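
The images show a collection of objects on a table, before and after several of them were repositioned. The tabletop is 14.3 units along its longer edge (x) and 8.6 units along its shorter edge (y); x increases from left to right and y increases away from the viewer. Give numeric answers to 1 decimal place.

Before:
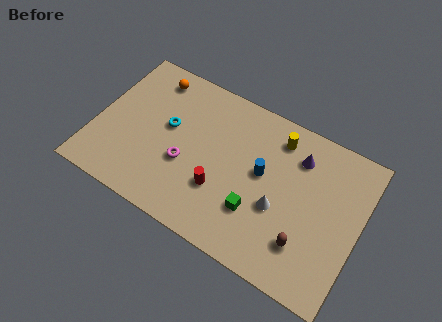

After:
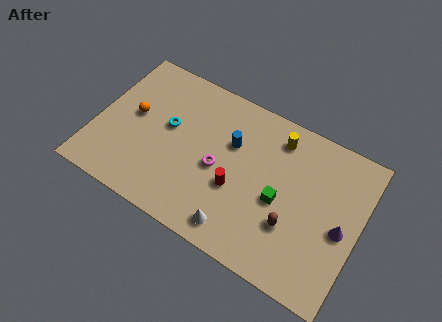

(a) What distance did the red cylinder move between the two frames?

0.9

The red cylinder was near (7.0, 2.8) before and (7.8, 3.3) after, so it travelled √(0.8² + 0.5²) ≈ 0.9 units.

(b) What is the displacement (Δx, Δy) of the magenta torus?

(1.7, 0.6)

The magenta torus started near (5.0, 3.3) and ended near (6.7, 3.9).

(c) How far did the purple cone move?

3.8

From (10.7, 6.6) to (13.4, 3.9), the purple cone covered √(2.7² + 2.7²) ≈ 3.8 units.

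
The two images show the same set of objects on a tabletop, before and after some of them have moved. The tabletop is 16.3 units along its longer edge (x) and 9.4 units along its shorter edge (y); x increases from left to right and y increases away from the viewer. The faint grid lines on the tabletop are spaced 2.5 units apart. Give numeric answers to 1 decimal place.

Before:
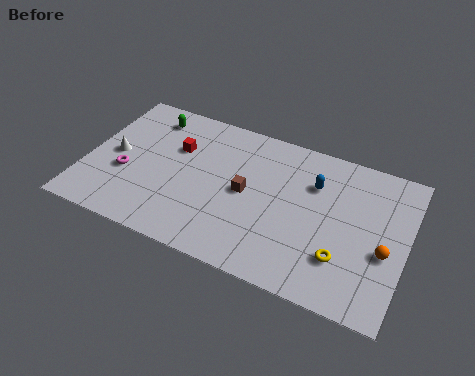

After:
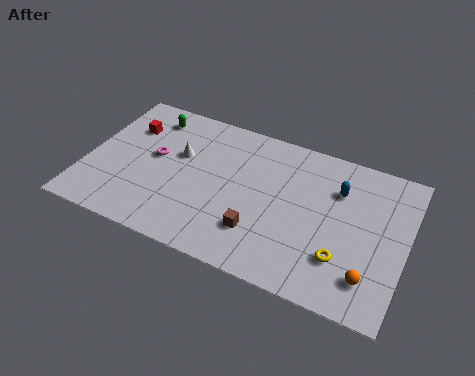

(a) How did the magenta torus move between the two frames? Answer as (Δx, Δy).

(1.3, 1.6)

From the two frames, the magenta torus sits at roughly (2.1, 3.6) before and (3.4, 5.2) after.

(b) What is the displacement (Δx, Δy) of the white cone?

(3.2, 1.2)

The white cone was at about (1.4, 4.6) and moved to about (4.6, 5.8).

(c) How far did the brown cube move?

2.4

From (8.2, 4.7) to (9.1, 2.5), the brown cube covered √(0.9² + 2.2²) ≈ 2.4 units.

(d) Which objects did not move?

the yellow torus and the green capsule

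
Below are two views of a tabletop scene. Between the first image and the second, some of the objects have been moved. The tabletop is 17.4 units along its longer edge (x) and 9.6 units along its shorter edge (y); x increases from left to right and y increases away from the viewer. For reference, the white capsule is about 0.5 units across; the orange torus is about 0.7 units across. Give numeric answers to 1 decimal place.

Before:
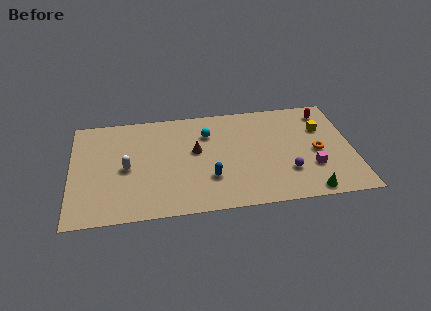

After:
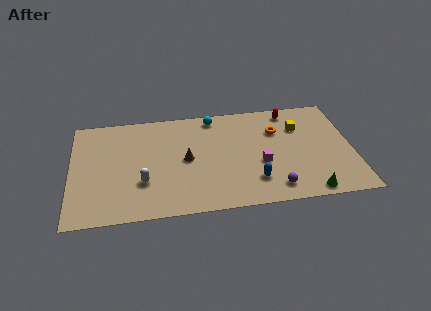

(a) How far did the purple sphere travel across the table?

1.6

From (13.3, 2.8) to (12.4, 1.5), the purple sphere covered √(0.9² + 1.3²) ≈ 1.6 units.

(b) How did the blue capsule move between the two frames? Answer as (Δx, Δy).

(2.7, -0.6)

The blue capsule was at about (8.5, 2.9) and moved to about (11.2, 2.3).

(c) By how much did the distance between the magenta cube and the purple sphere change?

+0.9

Before: roughly 1.5 units apart; after: 2.4. That's 0.9 units further apart.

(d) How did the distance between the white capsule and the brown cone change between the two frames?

-1.2

The distance was about 4.4 in the first image and 3.2 in the second, so they moved 1.2 units closer together.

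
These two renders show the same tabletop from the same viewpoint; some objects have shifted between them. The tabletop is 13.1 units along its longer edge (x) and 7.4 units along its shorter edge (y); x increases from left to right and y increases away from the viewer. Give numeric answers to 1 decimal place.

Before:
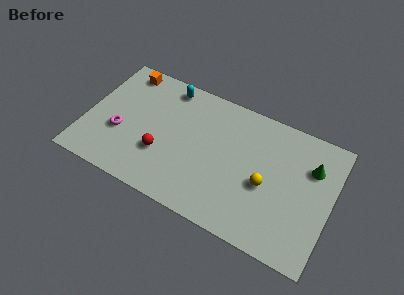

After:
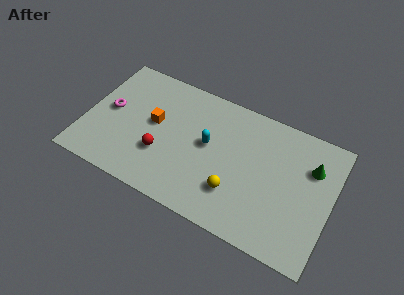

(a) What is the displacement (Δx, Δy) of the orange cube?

(2.0, -2.4)

From the two frames, the orange cube sits at roughly (1.6, 6.5) before and (3.6, 4.1) after.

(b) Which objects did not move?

the green cone and the red sphere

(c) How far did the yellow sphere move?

1.9

The yellow sphere moved from about (9.7, 3.2) to (8.2, 2.1), a distance of √(1.5² + 1.1²) ≈ 1.9.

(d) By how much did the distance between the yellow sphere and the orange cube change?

-3.7

They were about 8.7 units apart before and 5.0 after — 3.7 units closer together.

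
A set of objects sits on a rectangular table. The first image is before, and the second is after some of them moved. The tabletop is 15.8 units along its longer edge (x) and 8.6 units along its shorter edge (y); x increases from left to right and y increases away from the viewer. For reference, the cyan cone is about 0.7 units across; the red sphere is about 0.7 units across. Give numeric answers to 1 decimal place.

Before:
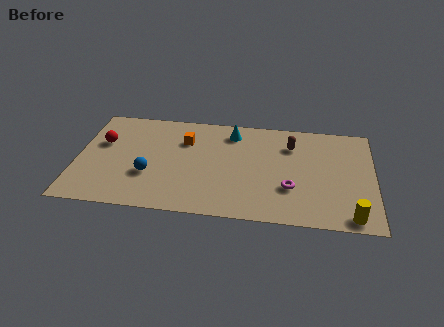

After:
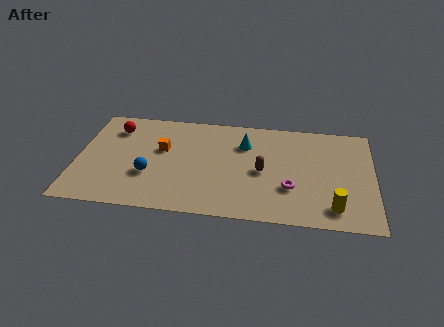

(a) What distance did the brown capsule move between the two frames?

2.8

The brown capsule moved from about (11.4, 6.4) to (9.9, 4.0), a distance of √(1.5² + 2.4²) ≈ 2.8.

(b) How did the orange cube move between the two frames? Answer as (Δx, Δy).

(-1.2, -0.9)

The orange cube started near (5.7, 6.1) and ended near (4.5, 5.2).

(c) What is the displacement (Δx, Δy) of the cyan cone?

(0.7, -0.9)

The cyan cone started near (8.2, 7.1) and ended near (8.9, 6.2).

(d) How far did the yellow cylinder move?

1.1

The yellow cylinder moved from about (14.6, 0.9) to (13.7, 1.5), a distance of √(0.9² + 0.6²) ≈ 1.1.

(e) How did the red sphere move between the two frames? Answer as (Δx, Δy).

(0.6, 1.3)

The red sphere started near (1.3, 5.4) and ended near (1.9, 6.7).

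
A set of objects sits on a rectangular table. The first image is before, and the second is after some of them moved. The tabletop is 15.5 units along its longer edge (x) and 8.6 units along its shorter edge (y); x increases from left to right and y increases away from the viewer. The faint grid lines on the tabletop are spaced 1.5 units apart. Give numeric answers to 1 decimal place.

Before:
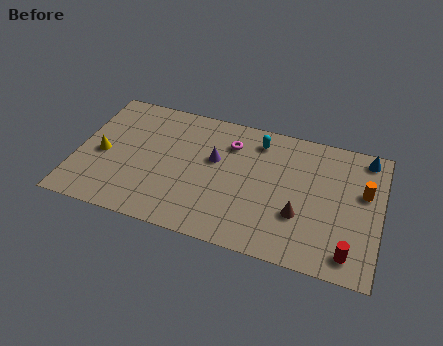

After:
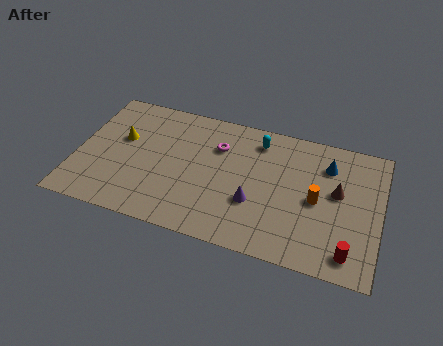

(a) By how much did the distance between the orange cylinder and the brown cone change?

-2.6

They were about 3.9 units apart before and 1.3 after — 2.6 units closer together.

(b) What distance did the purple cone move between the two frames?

3.1

The purple cone was near (7.0, 5.2) before and (9.2, 3.0) after, so it travelled √(2.2² + 2.2²) ≈ 3.1 units.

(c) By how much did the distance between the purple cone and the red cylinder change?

-2.9

Before: roughly 8.1 units apart; after: 5.2. That's 2.9 units closer together.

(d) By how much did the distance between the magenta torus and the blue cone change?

-1.4

The distance was about 7.0 in the first image and 5.6 in the second, so they moved 1.4 units closer together.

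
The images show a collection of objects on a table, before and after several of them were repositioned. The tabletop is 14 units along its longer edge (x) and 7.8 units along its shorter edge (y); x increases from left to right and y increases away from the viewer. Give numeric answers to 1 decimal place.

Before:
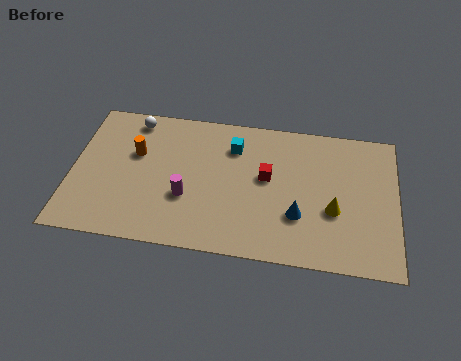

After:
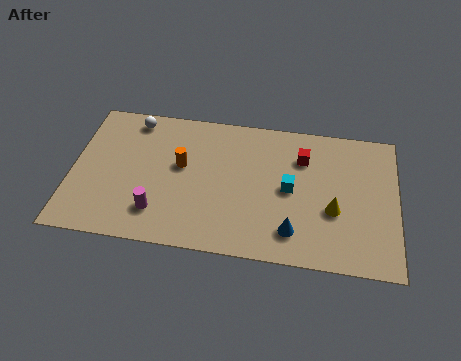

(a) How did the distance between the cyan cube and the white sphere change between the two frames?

+3.0

The distance was about 4.5 in the first image and 7.5 in the second, so they moved 3.0 units further apart.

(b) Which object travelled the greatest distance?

the cyan cube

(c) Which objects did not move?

the yellow cone and the white sphere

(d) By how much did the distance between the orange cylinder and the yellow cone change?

-2.0

The distance was about 8.8 in the first image and 6.8 in the second, so they moved 2.0 units closer together.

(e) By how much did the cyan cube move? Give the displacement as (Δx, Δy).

(2.5, -2.0)

The cyan cube was at about (6.9, 5.9) and moved to about (9.4, 3.9).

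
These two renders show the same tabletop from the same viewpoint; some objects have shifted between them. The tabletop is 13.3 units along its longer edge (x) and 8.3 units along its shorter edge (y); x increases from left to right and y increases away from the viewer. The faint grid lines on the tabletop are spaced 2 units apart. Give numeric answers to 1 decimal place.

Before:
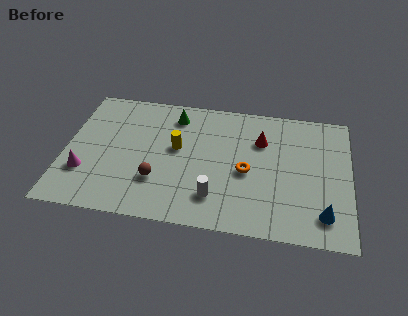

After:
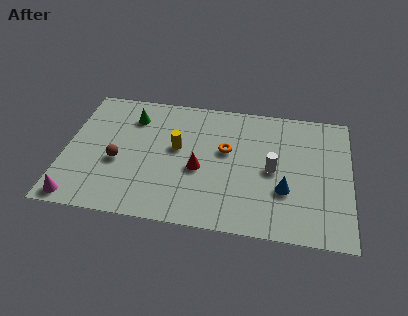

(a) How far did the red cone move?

3.6

The red cone was near (9.1, 5.8) before and (6.3, 3.5) after, so it travelled √(2.8² + 2.3²) ≈ 3.6 units.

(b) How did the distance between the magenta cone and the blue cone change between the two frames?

-1.4

Before: roughly 11.1 units apart; after: 9.7. That's 1.4 units closer together.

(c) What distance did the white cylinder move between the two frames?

3.3

The white cylinder moved from about (7.1, 1.9) to (9.7, 4.0), a distance of √(2.6² + 2.1²) ≈ 3.3.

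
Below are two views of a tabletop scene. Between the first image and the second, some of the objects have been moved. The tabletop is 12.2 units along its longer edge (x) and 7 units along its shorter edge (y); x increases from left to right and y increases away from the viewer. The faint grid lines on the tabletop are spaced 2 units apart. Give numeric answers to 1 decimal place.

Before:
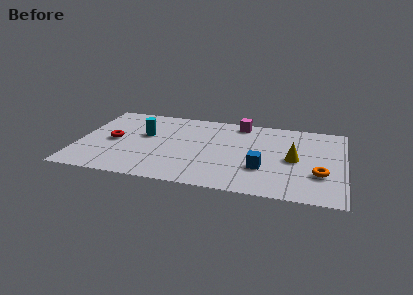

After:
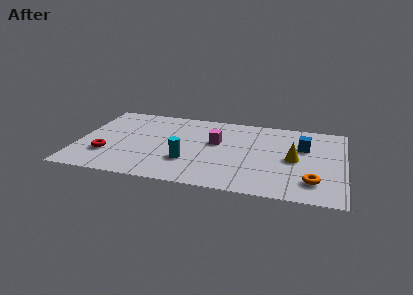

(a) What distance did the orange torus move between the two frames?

0.8

From (11.1, 2.3) to (10.8, 1.6), the orange torus covered √(0.3² + 0.7²) ≈ 0.8 units.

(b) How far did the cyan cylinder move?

2.9

The cyan cylinder moved from about (3.0, 4.2) to (5.1, 2.2), a distance of √(2.1² + 2.0²) ≈ 2.9.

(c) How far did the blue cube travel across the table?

2.9

The blue cube moved from about (8.5, 2.3) to (10.3, 4.6), a distance of √(1.8² + 2.3²) ≈ 2.9.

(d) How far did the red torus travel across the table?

1.3

The red torus was near (1.6, 3.4) before and (1.4, 2.1) after, so it travelled √(0.2² + 1.3²) ≈ 1.3 units.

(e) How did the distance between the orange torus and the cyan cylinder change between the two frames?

-2.6

Before: roughly 8.3 units apart; after: 5.7. That's 2.6 units closer together.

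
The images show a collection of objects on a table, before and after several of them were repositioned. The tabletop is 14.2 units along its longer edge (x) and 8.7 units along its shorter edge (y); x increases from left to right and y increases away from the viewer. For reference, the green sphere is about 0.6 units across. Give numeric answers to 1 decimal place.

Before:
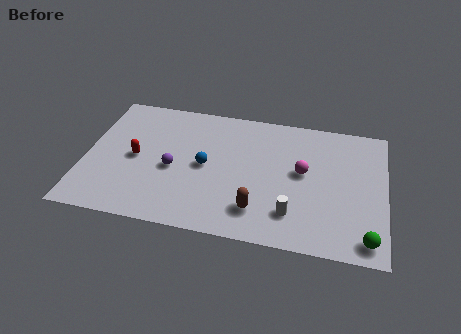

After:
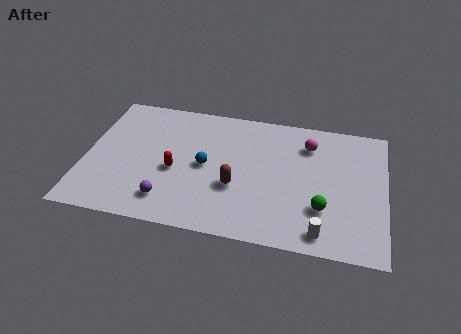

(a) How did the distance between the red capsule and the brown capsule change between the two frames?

-3.4

The distance was about 6.3 in the first image and 2.9 in the second, so they moved 3.4 units closer together.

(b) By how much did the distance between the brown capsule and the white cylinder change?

+3.0

The distance was about 1.6 in the first image and 4.6 in the second, so they moved 3.0 units further apart.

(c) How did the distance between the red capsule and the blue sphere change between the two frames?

-1.8

The distance was about 3.3 in the first image and 1.5 in the second, so they moved 1.8 units closer together.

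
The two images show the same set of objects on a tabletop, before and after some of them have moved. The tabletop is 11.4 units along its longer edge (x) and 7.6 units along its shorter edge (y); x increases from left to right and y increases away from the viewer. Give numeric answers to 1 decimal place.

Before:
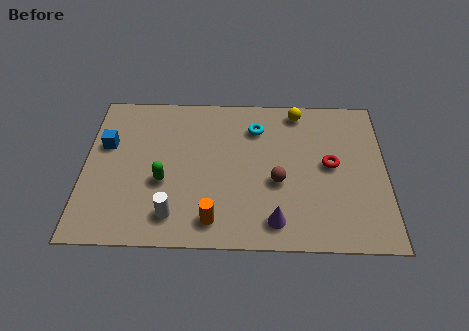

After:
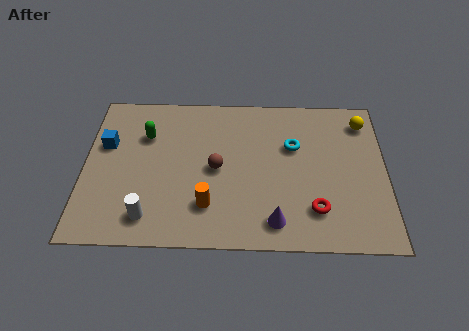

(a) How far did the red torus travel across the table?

2.3

From (9.3, 4.0) to (8.7, 1.8), the red torus covered √(0.6² + 2.2²) ≈ 2.3 units.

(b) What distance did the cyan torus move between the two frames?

1.7

The cyan torus was near (6.5, 5.8) before and (7.9, 4.9) after, so it travelled √(1.4² + 0.9²) ≈ 1.7 units.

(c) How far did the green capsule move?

2.4

The green capsule moved from about (3.0, 3.0) to (2.3, 5.3), a distance of √(0.7² + 2.3²) ≈ 2.4.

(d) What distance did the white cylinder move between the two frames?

0.9

From (3.4, 1.4) to (2.5, 1.3), the white cylinder covered √(0.9² + 0.1²) ≈ 0.9 units.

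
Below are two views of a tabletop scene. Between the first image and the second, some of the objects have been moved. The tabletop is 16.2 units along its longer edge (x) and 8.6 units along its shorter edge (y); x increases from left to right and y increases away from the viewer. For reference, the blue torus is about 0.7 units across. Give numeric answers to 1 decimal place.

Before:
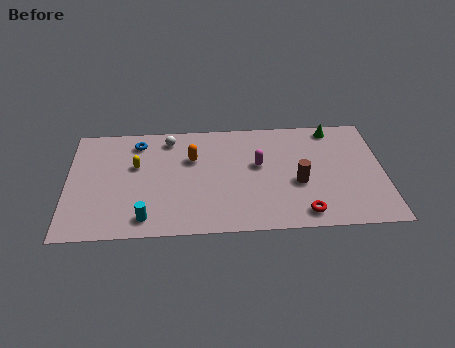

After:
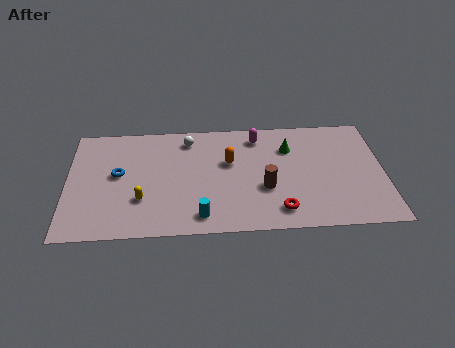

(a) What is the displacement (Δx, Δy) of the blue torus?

(-1.0, -2.4)

The blue torus started near (3.6, 7.1) and ended near (2.6, 4.7).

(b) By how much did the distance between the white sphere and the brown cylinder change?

-2.0

The distance was about 7.6 in the first image and 5.6 in the second, so they moved 2.0 units closer together.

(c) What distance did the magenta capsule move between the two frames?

2.2

The magenta capsule was near (9.8, 5.0) before and (9.8, 7.2) after, so it travelled √(0.0² + 2.2²) ≈ 2.2 units.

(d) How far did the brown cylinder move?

1.7

The brown cylinder moved from about (11.8, 3.5) to (10.1, 3.2), a distance of √(1.7² + 0.3²) ≈ 1.7.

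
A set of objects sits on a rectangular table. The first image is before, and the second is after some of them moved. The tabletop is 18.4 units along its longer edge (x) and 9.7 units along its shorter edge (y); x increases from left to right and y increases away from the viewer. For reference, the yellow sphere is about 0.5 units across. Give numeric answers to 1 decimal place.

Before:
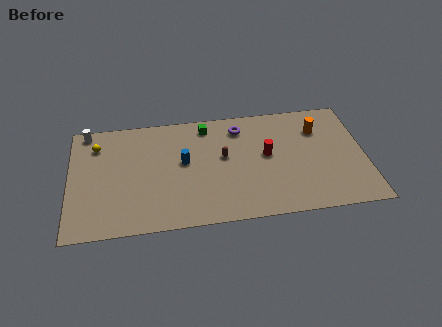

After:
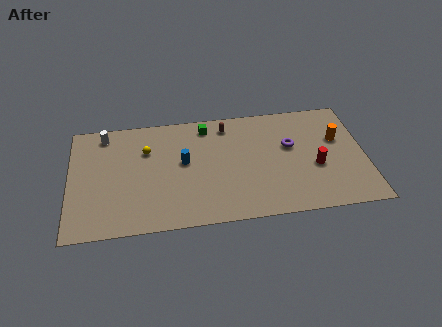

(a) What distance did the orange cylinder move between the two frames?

1.6

The orange cylinder was near (15.6, 7.1) before and (16.8, 6.1) after, so it travelled √(1.2² + 1.0²) ≈ 1.6 units.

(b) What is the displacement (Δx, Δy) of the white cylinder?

(1.1, -0.4)

The white cylinder started near (1.1, 8.8) and ended near (2.2, 8.4).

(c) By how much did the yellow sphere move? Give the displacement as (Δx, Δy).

(3.1, -0.8)

The yellow sphere was at about (1.7, 7.5) and moved to about (4.8, 6.7).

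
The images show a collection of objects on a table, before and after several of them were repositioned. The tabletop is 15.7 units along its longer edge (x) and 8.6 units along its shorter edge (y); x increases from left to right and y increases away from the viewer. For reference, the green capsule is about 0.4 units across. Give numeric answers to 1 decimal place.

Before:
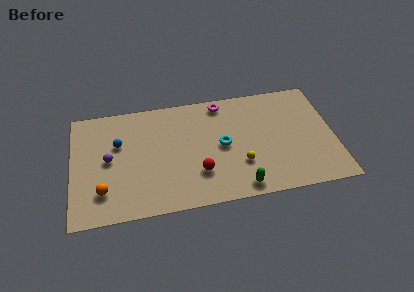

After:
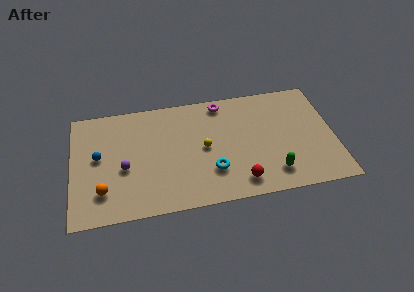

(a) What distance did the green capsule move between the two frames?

2.1

From (9.9, 1.0) to (11.9, 1.7), the green capsule covered √(2.0² + 0.7²) ≈ 2.1 units.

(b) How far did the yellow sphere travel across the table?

2.6

The yellow sphere was near (10.0, 2.7) before and (7.9, 4.3) after, so it travelled √(2.1² + 1.6²) ≈ 2.6 units.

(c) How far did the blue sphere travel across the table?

1.4

From (2.8, 5.5) to (1.6, 4.7), the blue sphere covered √(1.2² + 0.8²) ≈ 1.4 units.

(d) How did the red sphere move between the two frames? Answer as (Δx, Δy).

(2.4, -1.1)

The red sphere started near (7.5, 2.5) and ended near (9.9, 1.4).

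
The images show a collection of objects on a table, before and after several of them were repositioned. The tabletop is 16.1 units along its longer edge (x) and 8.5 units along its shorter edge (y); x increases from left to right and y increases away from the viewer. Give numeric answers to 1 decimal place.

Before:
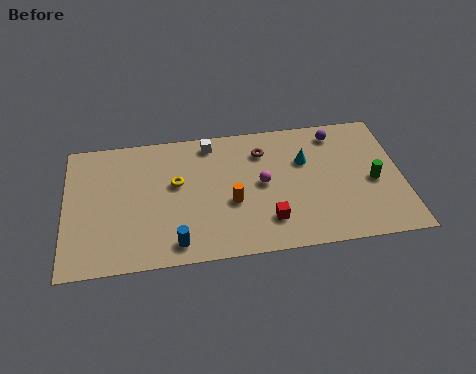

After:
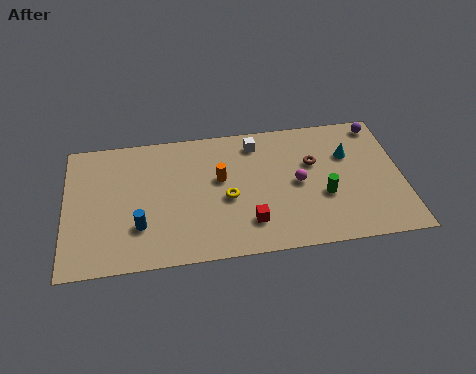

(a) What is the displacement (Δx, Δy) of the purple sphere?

(2.1, 0.3)

The purple sphere started near (13.1, 7.2) and ended near (15.2, 7.5).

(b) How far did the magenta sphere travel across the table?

1.7

The magenta sphere moved from about (9.4, 4.4) to (11.1, 4.2), a distance of √(1.7² + 0.2²) ≈ 1.7.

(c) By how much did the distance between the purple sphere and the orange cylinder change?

+1.8

Before: roughly 6.4 units apart; after: 8.2. That's 1.8 units further apart.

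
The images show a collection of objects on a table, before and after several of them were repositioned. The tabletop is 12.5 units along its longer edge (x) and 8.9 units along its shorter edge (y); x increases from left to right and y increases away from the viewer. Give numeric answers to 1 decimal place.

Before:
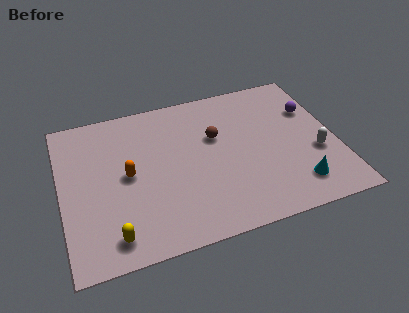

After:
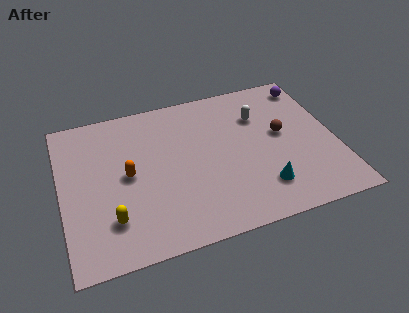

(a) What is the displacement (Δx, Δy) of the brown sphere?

(3.0, -0.7)

The brown sphere started near (7.1, 5.6) and ended near (10.1, 4.9).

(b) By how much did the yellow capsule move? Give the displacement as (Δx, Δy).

(0.0, 0.9)

From the two frames, the yellow capsule sits at roughly (2.1, 1.3) before and (2.1, 2.2) after.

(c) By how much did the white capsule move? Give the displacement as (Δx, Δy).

(-2.3, 3.0)

From the two frames, the white capsule sits at roughly (11.5, 3.3) before and (9.2, 6.3) after.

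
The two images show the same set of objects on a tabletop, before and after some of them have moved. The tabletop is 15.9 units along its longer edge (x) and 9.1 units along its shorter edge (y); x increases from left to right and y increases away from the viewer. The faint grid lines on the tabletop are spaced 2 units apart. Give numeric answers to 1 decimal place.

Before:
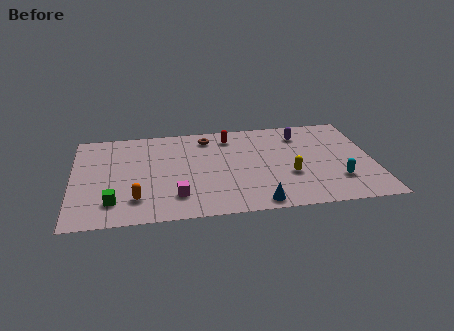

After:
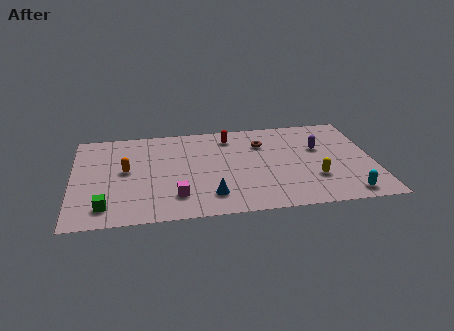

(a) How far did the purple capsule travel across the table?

1.7

The purple capsule was near (12.2, 7.2) before and (13.1, 5.7) after, so it travelled √(0.9² + 1.5²) ≈ 1.7 units.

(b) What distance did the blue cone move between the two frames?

2.6

From (9.6, 0.9) to (7.2, 1.9), the blue cone covered √(2.4² + 1.0²) ≈ 2.6 units.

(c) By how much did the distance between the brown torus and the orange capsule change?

+0.8

They were about 6.7 units apart before and 7.5 after — 0.8 units further apart.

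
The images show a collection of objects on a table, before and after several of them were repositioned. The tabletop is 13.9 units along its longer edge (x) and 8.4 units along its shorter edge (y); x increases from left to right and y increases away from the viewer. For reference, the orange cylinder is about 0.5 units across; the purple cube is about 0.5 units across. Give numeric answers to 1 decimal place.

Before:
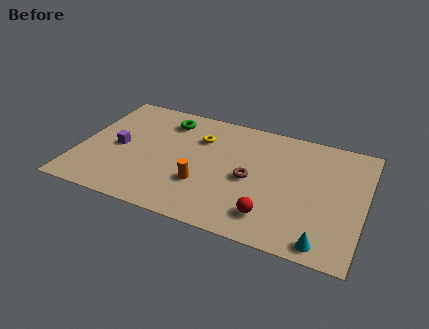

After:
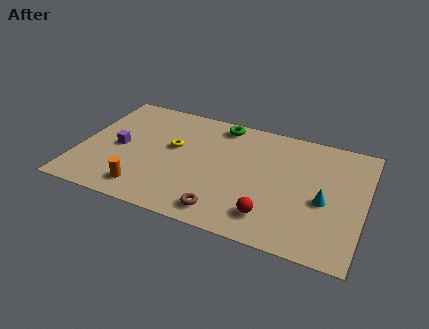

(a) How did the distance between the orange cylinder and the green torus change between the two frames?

+2.1

Before: roughly 4.7 units apart; after: 6.8. That's 2.1 units further apart.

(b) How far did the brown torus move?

2.9

From (8.4, 3.9) to (7.4, 1.2), the brown torus covered √(1.0² + 2.7²) ≈ 2.9 units.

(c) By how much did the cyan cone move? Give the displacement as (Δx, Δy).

(-0.2, 2.7)

From the two frames, the cyan cone sits at roughly (12.2, 0.9) before and (12.0, 3.6) after.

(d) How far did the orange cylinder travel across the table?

3.0

The orange cylinder was near (6.2, 2.7) before and (3.5, 1.4) after, so it travelled √(2.7² + 1.3²) ≈ 3.0 units.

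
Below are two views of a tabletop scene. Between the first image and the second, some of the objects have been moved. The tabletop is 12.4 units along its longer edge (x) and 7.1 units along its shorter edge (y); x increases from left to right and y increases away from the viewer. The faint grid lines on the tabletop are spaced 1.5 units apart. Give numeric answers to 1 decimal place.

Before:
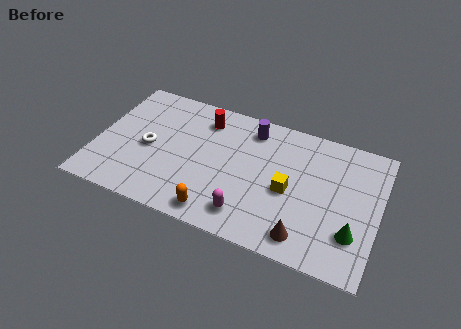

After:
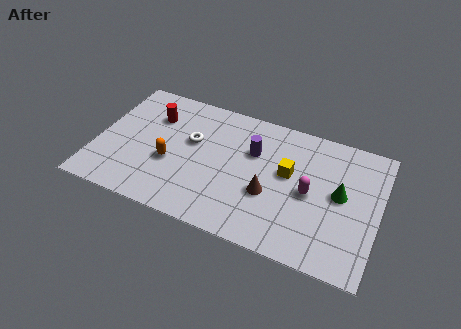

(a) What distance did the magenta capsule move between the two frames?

3.3

The magenta capsule was near (6.9, 1.3) before and (9.4, 3.4) after, so it travelled √(2.5² + 2.1²) ≈ 3.3 units.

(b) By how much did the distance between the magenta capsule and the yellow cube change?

-1.3

The distance was about 2.5 in the first image and 1.2 in the second, so they moved 1.3 units closer together.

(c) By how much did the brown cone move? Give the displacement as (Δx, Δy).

(-1.7, 1.6)

The brown cone started near (9.4, 1.1) and ended near (7.7, 2.7).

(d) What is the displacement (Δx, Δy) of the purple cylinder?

(0.2, -1.2)

The purple cylinder started near (6.6, 5.9) and ended near (6.8, 4.7).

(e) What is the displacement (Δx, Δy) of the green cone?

(-0.7, 1.8)

The green cone started near (11.4, 2.0) and ended near (10.7, 3.8).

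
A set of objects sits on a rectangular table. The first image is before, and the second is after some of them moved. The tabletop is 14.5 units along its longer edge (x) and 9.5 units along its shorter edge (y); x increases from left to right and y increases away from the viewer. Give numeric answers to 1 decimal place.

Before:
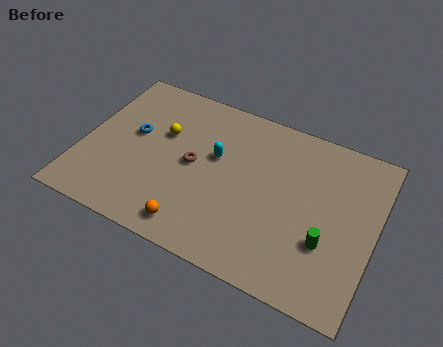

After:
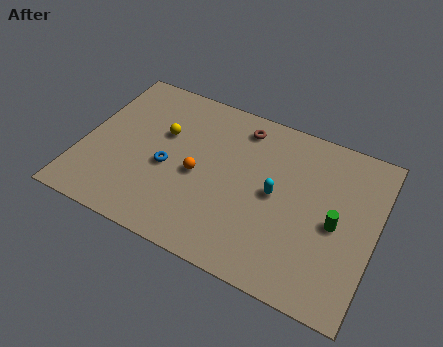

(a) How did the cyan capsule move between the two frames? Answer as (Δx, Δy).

(3.1, -0.9)

The cyan capsule started near (6.5, 5.7) and ended near (9.6, 4.8).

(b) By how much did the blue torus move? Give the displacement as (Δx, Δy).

(1.9, -1.3)

The blue torus was at about (2.4, 5.4) and moved to about (4.3, 4.1).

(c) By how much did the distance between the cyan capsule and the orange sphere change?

-0.6

The distance was about 4.4 in the first image and 3.8 in the second, so they moved 0.6 units closer together.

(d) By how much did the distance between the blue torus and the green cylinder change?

-1.8

They were about 10.1 units apart before and 8.3 after — 1.8 units closer together.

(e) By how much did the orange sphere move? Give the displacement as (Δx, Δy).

(-0.2, 3.0)

The orange sphere started near (6.0, 1.3) and ended near (5.8, 4.3).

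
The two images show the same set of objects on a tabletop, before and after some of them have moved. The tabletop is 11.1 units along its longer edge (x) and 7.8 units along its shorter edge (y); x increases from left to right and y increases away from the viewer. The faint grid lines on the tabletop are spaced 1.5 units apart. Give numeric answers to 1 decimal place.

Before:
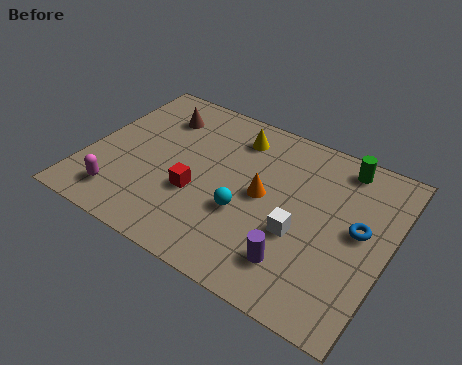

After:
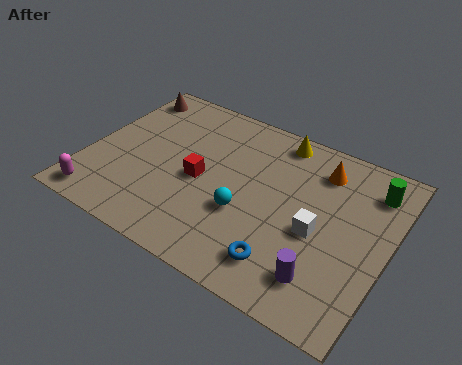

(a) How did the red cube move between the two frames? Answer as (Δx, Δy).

(0.0, 0.7)

From the two frames, the red cube sits at roughly (4.2, 2.9) before and (4.2, 3.6) after.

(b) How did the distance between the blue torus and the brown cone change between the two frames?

+0.6

Before: roughly 8.0 units apart; after: 8.6. That's 0.6 units further apart.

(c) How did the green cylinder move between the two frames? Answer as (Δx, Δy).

(1.2, -0.6)

From the two frames, the green cylinder sits at roughly (9.0, 6.8) before and (10.2, 6.2) after.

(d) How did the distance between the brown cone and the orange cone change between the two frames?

+2.8

The distance was about 4.7 in the first image and 7.5 in the second, so they moved 2.8 units further apart.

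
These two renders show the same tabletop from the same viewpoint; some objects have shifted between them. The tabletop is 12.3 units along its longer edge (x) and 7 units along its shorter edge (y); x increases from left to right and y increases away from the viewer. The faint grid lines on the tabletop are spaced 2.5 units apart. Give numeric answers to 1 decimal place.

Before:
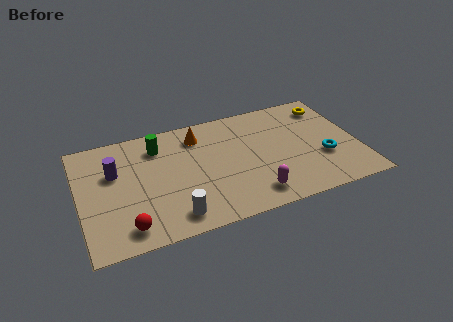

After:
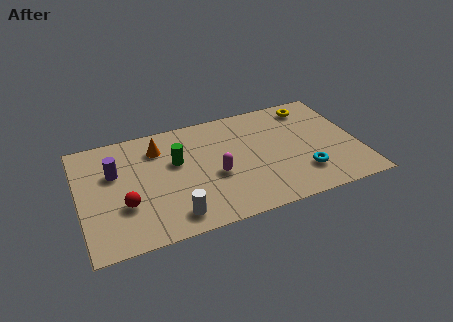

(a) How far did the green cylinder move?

1.4

From (3.6, 5.5) to (4.3, 4.3), the green cylinder covered √(0.7² + 1.2²) ≈ 1.4 units.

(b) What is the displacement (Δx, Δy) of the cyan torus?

(-1.0, -0.7)

From the two frames, the cyan torus sits at roughly (10.7, 2.5) before and (9.7, 1.8) after.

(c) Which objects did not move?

the purple cylinder and the white cylinder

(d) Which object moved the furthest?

the magenta capsule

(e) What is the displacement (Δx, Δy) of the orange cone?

(-1.8, -0.2)

The orange cone was at about (5.4, 5.6) and moved to about (3.6, 5.4).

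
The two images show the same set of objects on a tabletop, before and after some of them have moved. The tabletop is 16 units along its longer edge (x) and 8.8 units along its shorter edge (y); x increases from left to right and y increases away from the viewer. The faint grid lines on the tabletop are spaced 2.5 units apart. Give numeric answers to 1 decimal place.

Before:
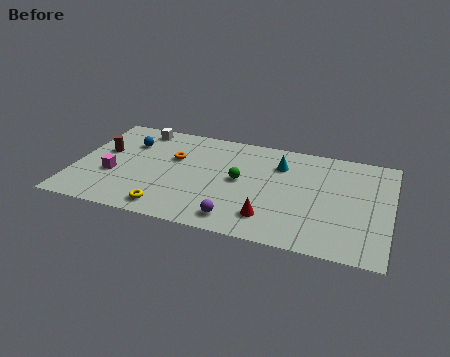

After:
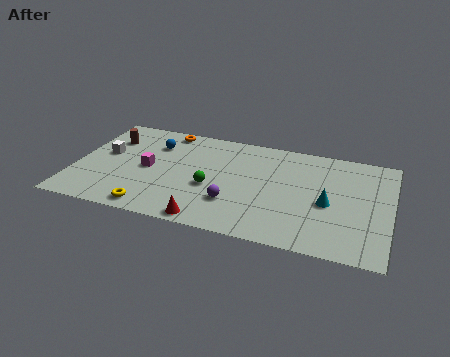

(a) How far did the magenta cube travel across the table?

2.0

The magenta cube was near (2.0, 3.3) before and (3.7, 4.3) after, so it travelled √(1.7² + 1.0²) ≈ 2.0 units.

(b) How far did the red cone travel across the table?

3.2

From (10.1, 1.9) to (7.1, 0.8), the red cone covered √(3.0² + 1.1²) ≈ 3.2 units.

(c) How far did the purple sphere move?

1.3

The purple sphere was near (8.5, 1.3) before and (8.2, 2.6) after, so it travelled √(0.3² + 1.3²) ≈ 1.3 units.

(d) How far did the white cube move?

3.1

The white cube was near (2.9, 7.7) before and (1.4, 5.0) after, so it travelled √(1.5² + 2.7²) ≈ 3.1 units.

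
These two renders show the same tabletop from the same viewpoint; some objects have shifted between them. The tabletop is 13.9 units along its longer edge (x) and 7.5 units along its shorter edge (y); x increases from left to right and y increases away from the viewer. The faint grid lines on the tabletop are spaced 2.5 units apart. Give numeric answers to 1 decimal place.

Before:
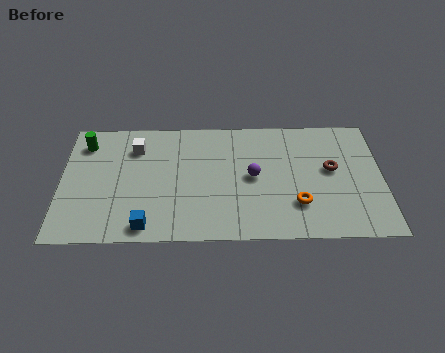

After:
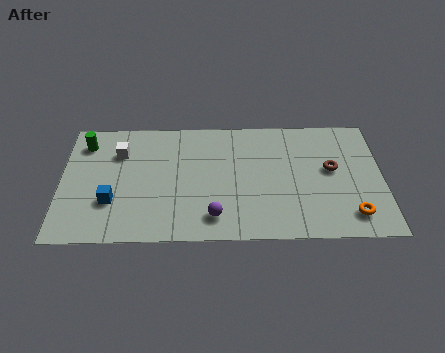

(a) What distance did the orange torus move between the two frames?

2.4

The orange torus was near (10.2, 2.1) before and (12.5, 1.4) after, so it travelled √(2.3² + 0.7²) ≈ 2.4 units.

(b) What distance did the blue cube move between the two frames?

2.1

The blue cube moved from about (3.7, 0.9) to (2.2, 2.4), a distance of √(1.5² + 1.5²) ≈ 2.1.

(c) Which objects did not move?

the brown torus and the green cylinder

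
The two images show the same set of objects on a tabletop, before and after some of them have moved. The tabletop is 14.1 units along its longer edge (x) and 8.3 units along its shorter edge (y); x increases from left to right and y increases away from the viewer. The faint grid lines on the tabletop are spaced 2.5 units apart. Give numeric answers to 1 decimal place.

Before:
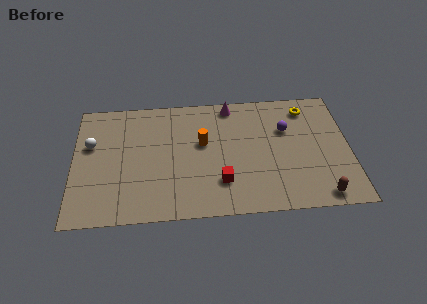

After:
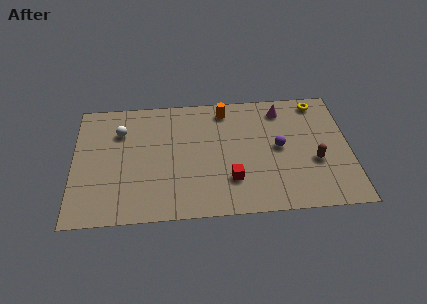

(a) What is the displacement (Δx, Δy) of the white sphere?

(1.5, 0.8)

The white sphere started near (0.9, 5.2) and ended near (2.4, 6.0).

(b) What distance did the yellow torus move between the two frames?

0.7

The yellow torus moved from about (12.0, 6.9) to (12.6, 7.3), a distance of √(0.6² + 0.4²) ≈ 0.7.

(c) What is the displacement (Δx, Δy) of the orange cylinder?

(1.2, 2.2)

The orange cylinder was at about (6.6, 4.9) and moved to about (7.8, 7.1).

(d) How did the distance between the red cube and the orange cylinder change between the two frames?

+2.0

The distance was about 2.8 in the first image and 4.8 in the second, so they moved 2.0 units further apart.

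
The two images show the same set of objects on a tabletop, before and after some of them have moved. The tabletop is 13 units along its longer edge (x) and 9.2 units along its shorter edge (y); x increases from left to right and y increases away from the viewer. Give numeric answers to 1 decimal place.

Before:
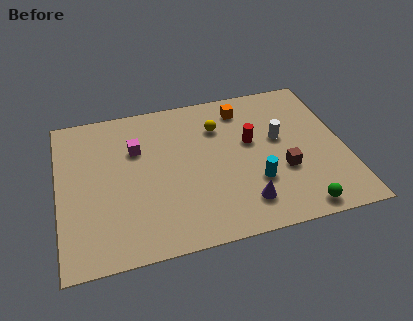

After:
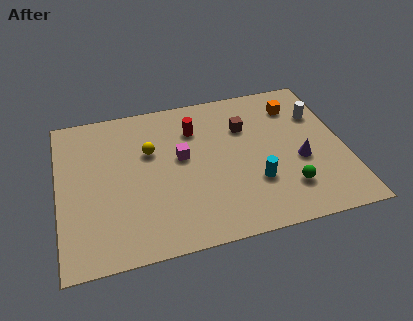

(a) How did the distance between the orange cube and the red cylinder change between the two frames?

+2.5

The distance was about 2.2 in the first image and 4.7 in the second, so they moved 2.5 units further apart.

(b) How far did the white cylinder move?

2.2

The white cylinder moved from about (10.1, 5.3) to (12.0, 6.4), a distance of √(1.9² + 1.1²) ≈ 2.2.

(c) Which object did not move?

the cyan cylinder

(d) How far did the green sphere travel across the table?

1.4

The green sphere moved from about (10.6, 0.9) to (10.2, 2.2), a distance of √(0.4² + 1.3²) ≈ 1.4.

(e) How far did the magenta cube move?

2.2

The magenta cube was near (3.6, 6.2) before and (5.6, 5.2) after, so it travelled √(2.0² + 1.0²) ≈ 2.2 units.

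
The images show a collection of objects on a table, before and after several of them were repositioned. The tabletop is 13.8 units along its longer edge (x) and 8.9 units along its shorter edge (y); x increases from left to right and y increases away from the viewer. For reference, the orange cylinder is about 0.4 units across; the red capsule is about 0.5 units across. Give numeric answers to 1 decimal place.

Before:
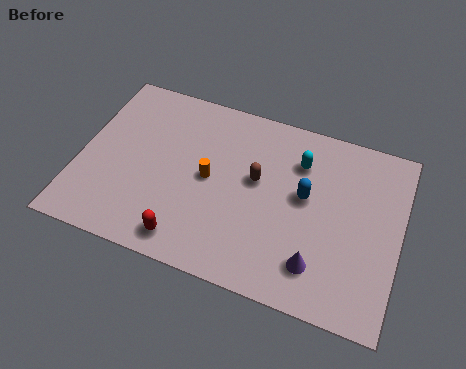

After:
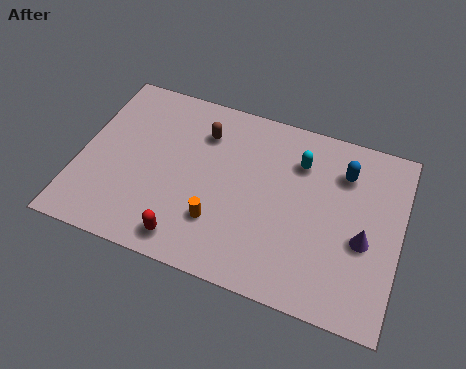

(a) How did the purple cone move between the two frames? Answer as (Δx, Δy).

(1.8, 1.8)

From the two frames, the purple cone sits at roughly (10.5, 1.9) before and (12.3, 3.7) after.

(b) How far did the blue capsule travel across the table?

2.3

From (9.7, 5.0) to (11.2, 6.7), the blue capsule covered √(1.5² + 1.7²) ≈ 2.3 units.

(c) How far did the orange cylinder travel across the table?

2.1

The orange cylinder was near (5.6, 4.5) before and (6.2, 2.5) after, so it travelled √(0.6² + 2.0²) ≈ 2.1 units.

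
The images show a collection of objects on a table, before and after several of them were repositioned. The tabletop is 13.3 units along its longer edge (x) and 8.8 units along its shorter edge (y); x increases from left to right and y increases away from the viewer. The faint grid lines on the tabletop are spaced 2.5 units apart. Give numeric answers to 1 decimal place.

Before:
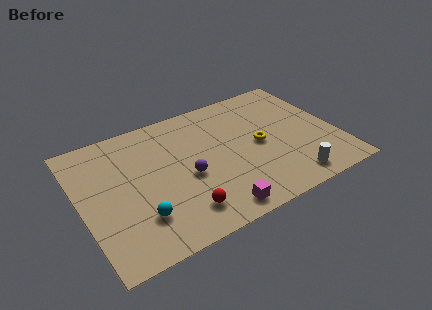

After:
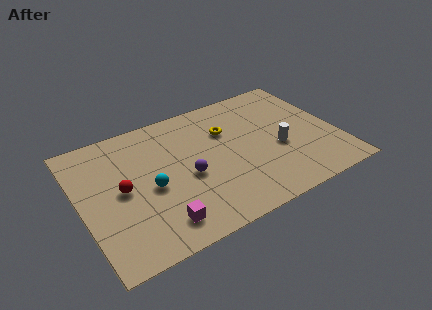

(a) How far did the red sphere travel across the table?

3.8

From (4.8, 1.7) to (2.1, 4.4), the red sphere covered √(2.7² + 2.7²) ≈ 3.8 units.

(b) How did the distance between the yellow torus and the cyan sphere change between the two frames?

-2.1

The distance was about 6.9 in the first image and 4.8 in the second, so they moved 2.1 units closer together.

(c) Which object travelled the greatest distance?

the red sphere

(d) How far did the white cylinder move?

2.4

The white cylinder moved from about (10.4, 1.2) to (10.2, 3.6), a distance of √(0.2² + 2.4²) ≈ 2.4.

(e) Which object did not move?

the purple sphere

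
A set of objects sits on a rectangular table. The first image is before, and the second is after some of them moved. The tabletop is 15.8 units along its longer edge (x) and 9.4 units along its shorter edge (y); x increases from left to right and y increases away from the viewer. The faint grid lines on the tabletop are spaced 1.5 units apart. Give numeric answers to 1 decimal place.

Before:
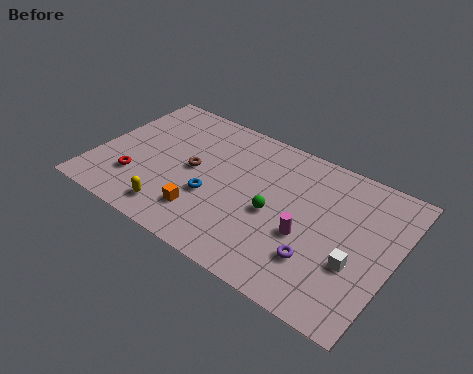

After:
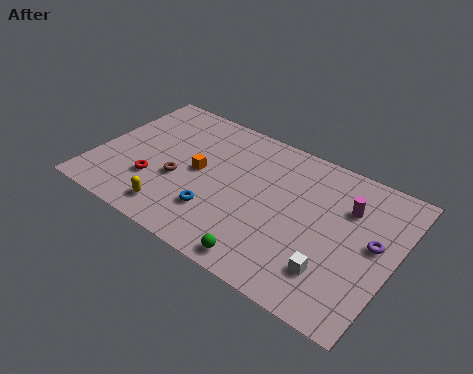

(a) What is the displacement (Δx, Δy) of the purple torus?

(2.5, 2.5)

The purple torus started near (12.2, 2.6) and ended near (14.7, 5.1).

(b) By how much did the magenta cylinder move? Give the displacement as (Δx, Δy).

(1.7, 2.9)

The magenta cylinder was at about (11.4, 3.7) and moved to about (13.1, 6.6).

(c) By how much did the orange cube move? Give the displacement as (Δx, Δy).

(-0.8, 2.6)

The orange cube started near (6.2, 2.2) and ended near (5.4, 4.8).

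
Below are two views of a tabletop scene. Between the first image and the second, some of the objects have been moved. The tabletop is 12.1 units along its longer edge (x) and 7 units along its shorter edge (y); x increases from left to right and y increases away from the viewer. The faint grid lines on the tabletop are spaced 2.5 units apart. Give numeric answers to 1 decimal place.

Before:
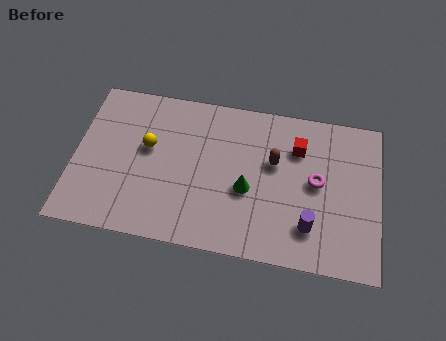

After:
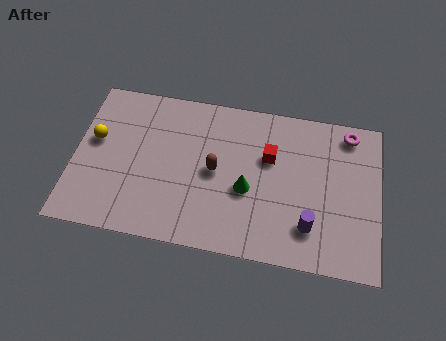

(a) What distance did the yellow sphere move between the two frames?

2.1

From (2.9, 4.1) to (0.8, 4.1), the yellow sphere covered √(2.1² + 0.0²) ≈ 2.1 units.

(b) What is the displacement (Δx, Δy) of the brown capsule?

(-2.3, -0.8)

From the two frames, the brown capsule sits at roughly (7.9, 4.3) before and (5.6, 3.5) after.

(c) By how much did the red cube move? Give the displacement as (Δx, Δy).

(-1.1, -0.6)

The red cube was at about (8.8, 5.1) and moved to about (7.7, 4.5).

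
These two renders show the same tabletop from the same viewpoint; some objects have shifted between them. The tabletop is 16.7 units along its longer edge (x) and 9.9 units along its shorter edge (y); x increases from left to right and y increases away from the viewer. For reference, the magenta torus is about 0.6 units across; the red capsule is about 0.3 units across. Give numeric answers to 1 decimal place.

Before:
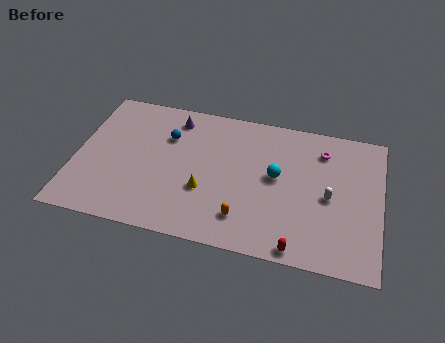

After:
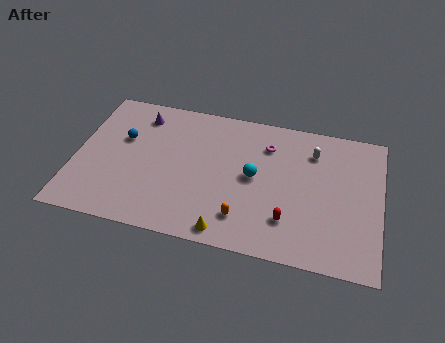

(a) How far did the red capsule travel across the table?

1.8

The red capsule was near (12.4, 0.8) before and (11.8, 2.5) after, so it travelled √(0.6² + 1.7²) ≈ 1.8 units.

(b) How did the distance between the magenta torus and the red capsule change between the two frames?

-1.9

They were about 7.1 units apart before and 5.2 after — 1.9 units closer together.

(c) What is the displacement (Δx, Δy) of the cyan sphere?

(-1.2, -0.3)

From the two frames, the cyan sphere sits at roughly (11.0, 5.4) before and (9.8, 5.1) after.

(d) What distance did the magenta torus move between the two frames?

3.0

From (13.4, 7.8) to (10.4, 7.5), the magenta torus covered √(3.0² + 0.3²) ≈ 3.0 units.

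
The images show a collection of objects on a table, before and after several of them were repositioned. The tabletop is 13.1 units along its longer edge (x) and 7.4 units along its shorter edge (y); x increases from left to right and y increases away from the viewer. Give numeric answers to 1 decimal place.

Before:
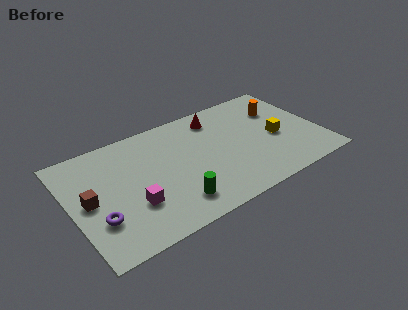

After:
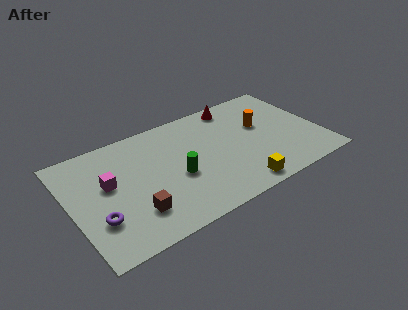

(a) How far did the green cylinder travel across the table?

1.6

The green cylinder moved from about (5.0, 1.5) to (5.4, 3.1), a distance of √(0.4² + 1.6²) ≈ 1.6.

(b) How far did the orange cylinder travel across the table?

1.3

The orange cylinder was near (11.3, 5.2) before and (10.2, 4.5) after, so it travelled √(1.1² + 0.7²) ≈ 1.3 units.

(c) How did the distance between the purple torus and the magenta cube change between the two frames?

+0.4

Before: roughly 1.8 units apart; after: 2.2. That's 0.4 units further apart.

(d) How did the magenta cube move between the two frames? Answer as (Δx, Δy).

(-1.0, 1.9)

The magenta cube was at about (3.0, 2.4) and moved to about (2.0, 4.3).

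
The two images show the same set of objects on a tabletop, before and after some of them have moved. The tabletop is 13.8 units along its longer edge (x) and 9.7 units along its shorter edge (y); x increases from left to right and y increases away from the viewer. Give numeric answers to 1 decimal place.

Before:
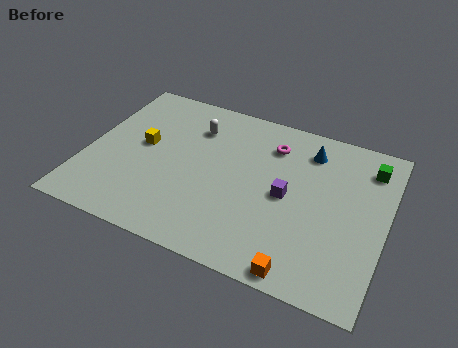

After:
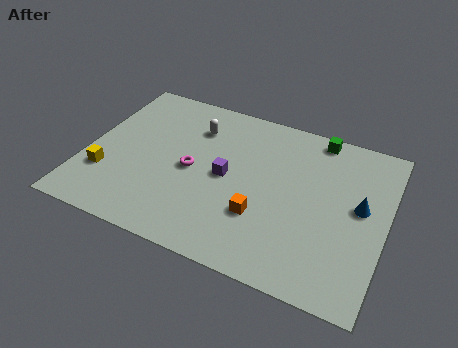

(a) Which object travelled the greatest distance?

the magenta torus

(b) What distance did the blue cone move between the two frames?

3.6

The blue cone was near (10.0, 7.8) before and (12.6, 5.3) after, so it travelled √(2.6² + 2.5²) ≈ 3.6 units.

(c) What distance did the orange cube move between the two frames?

3.1

The orange cube was near (10.4, 0.8) before and (8.3, 3.1) after, so it travelled √(2.1² + 2.3²) ≈ 3.1 units.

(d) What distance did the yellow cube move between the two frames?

2.8

From (2.5, 5.3) to (1.1, 2.9), the yellow cube covered √(1.4² + 2.4²) ≈ 2.8 units.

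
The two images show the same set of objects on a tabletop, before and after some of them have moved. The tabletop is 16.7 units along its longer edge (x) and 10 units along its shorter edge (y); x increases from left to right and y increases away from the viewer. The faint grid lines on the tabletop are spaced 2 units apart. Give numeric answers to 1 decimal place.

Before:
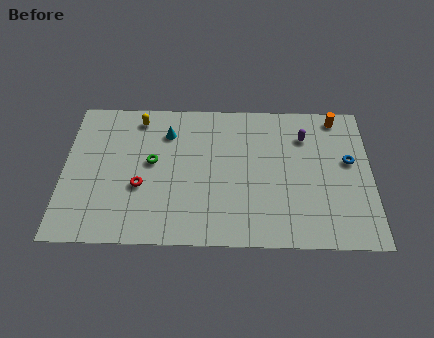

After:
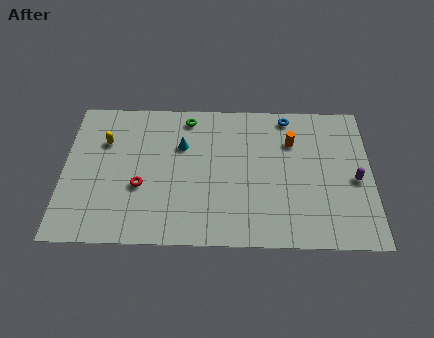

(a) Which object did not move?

the red torus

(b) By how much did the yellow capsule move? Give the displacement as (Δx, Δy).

(-1.8, -1.7)

The yellow capsule started near (4.0, 8.6) and ended near (2.2, 6.9).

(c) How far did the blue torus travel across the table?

4.5

The blue torus moved from about (15.5, 5.8) to (12.2, 8.9), a distance of √(3.3² + 3.1²) ≈ 4.5.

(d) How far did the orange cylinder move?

3.1

The orange cylinder was near (14.9, 8.9) before and (12.4, 7.1) after, so it travelled √(2.5² + 1.8²) ≈ 3.1 units.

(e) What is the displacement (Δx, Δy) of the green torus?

(1.9, 3.2)

The green torus was at about (4.8, 5.5) and moved to about (6.7, 8.7).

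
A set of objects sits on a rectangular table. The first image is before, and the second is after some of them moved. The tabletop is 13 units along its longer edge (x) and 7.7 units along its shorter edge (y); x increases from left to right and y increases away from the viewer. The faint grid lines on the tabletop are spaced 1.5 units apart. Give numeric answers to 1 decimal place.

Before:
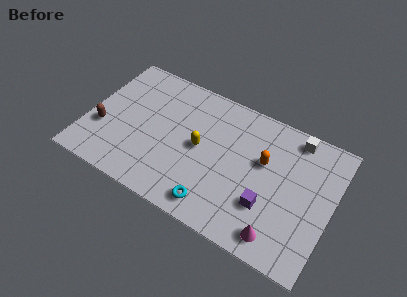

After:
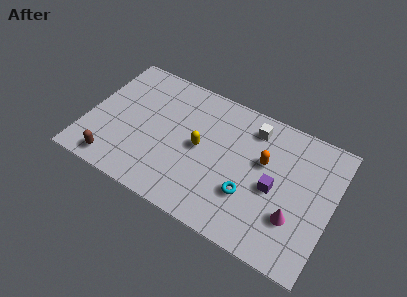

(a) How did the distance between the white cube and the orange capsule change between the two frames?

-0.7

They were about 2.5 units apart before and 1.8 after — 0.7 units closer together.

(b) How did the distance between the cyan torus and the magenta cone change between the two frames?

-1.0

They were about 3.4 units apart before and 2.4 after — 1.0 units closer together.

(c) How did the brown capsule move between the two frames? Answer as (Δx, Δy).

(0.9, -1.7)

The brown capsule started near (0.9, 2.7) and ended near (1.8, 1.0).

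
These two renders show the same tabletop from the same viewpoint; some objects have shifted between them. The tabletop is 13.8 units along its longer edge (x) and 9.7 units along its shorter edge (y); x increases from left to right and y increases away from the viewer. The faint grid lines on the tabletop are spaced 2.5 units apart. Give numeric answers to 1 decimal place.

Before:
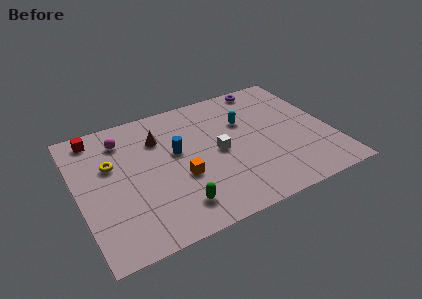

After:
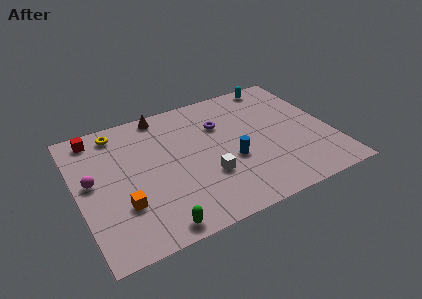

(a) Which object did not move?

the red cube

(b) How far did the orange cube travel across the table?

3.3

The orange cube moved from about (5.4, 3.7) to (2.2, 3.0), a distance of √(3.2² + 0.7²) ≈ 3.3.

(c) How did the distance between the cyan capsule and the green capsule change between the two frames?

+4.7

Before: roughly 6.4 units apart; after: 11.1. That's 4.7 units further apart.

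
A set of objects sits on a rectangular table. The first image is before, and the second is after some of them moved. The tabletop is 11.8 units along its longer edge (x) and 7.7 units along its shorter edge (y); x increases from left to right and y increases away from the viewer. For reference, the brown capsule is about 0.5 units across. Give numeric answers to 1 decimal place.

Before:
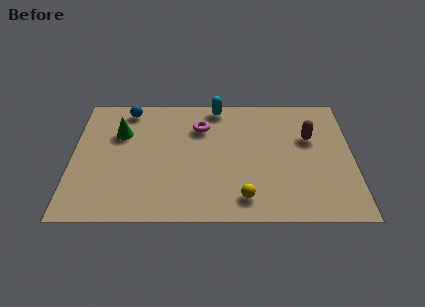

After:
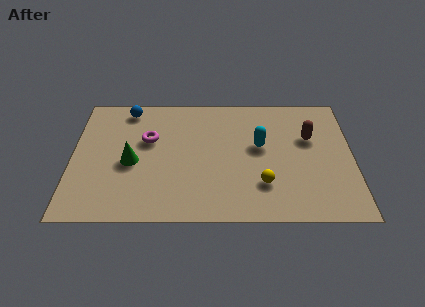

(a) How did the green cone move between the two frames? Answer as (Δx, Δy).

(0.5, -1.8)

The green cone started near (2.0, 5.2) and ended near (2.5, 3.4).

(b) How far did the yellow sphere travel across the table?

1.1

From (7.2, 1.3) to (8.0, 2.1), the yellow sphere covered √(0.8² + 0.8²) ≈ 1.1 units.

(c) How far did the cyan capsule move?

3.1

The cyan capsule was near (6.1, 6.9) before and (7.9, 4.4) after, so it travelled √(1.8² + 2.5²) ≈ 3.1 units.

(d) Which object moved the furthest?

the cyan capsule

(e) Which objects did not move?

the blue sphere and the brown capsule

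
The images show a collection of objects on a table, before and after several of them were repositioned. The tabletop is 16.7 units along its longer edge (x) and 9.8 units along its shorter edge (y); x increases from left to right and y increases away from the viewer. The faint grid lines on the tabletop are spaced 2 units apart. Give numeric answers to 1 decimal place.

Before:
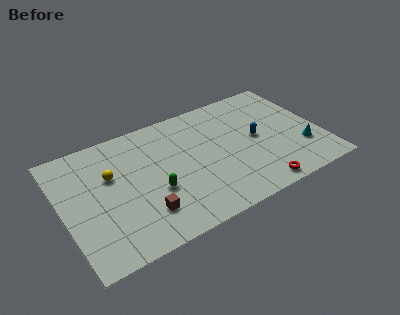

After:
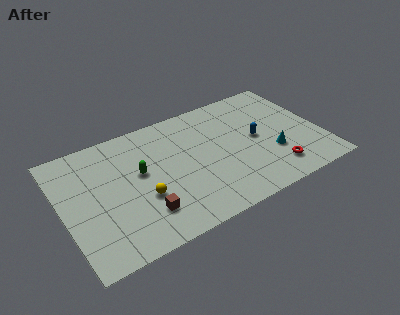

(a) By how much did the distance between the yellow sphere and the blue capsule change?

-1.7

The distance was about 9.5 in the first image and 7.8 in the second, so they moved 1.7 units closer together.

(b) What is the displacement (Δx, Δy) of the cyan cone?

(-1.9, 0.4)

The cyan cone started near (15.3, 2.9) and ended near (13.4, 3.3).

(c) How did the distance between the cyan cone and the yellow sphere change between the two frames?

-4.0

They were about 12.5 units apart before and 8.5 after — 4.0 units closer together.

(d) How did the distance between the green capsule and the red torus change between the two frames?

+2.2

The distance was about 6.9 in the first image and 9.1 in the second, so they moved 2.2 units further apart.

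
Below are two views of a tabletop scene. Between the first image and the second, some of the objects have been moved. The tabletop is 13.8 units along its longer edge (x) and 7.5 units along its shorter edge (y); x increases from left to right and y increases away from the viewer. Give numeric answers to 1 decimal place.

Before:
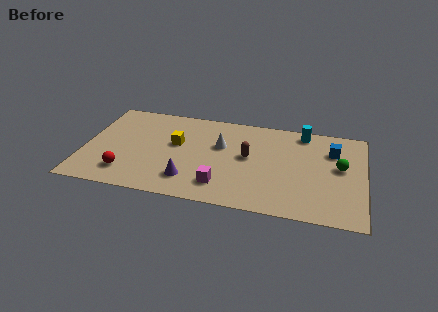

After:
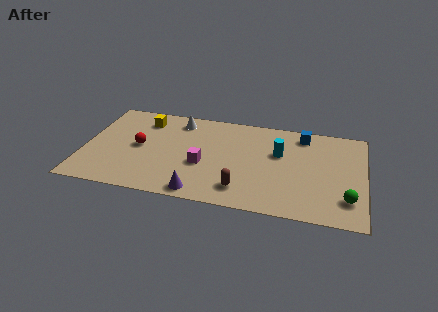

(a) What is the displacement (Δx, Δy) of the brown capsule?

(-0.2, -2.6)

The brown capsule started near (8.1, 4.1) and ended near (7.9, 1.5).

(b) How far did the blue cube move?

1.8

From (12.2, 5.4) to (10.7, 6.4), the blue cube covered √(1.5² + 1.0²) ≈ 1.8 units.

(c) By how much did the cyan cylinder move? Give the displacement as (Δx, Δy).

(-1.1, -1.9)

The cyan cylinder started near (10.7, 6.6) and ended near (9.6, 4.7).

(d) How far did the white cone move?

2.7

The white cone was near (6.7, 4.7) before and (4.5, 6.3) after, so it travelled √(2.2² + 1.6²) ≈ 2.7 units.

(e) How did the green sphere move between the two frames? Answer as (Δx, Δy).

(0.4, -2.4)

The green sphere started near (12.6, 4.2) and ended near (13.0, 1.8).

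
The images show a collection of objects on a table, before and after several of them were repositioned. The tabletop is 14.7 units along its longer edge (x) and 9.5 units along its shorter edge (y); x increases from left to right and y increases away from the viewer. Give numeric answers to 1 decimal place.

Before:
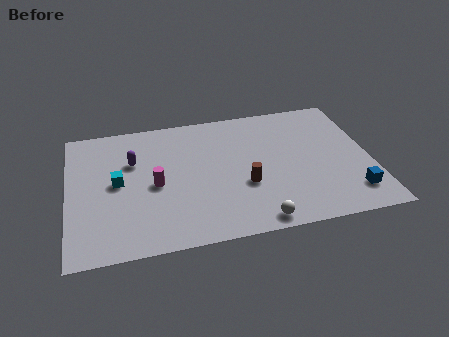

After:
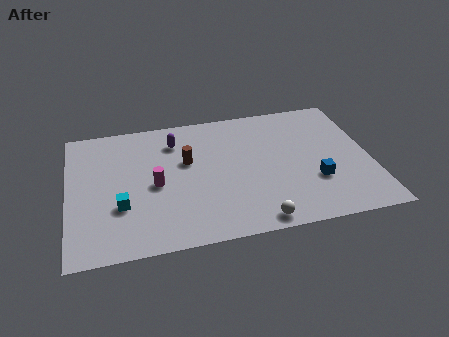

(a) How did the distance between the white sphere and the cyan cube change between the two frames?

-0.8

They were about 7.6 units apart before and 6.8 after — 0.8 units closer together.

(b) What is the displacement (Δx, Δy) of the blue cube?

(-1.7, 1.2)

The blue cube started near (13.6, 1.9) and ended near (11.9, 3.1).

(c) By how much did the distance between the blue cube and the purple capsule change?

-3.4

Before: roughly 11.3 units apart; after: 7.9. That's 3.4 units closer together.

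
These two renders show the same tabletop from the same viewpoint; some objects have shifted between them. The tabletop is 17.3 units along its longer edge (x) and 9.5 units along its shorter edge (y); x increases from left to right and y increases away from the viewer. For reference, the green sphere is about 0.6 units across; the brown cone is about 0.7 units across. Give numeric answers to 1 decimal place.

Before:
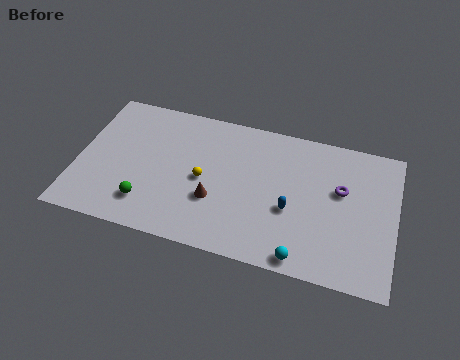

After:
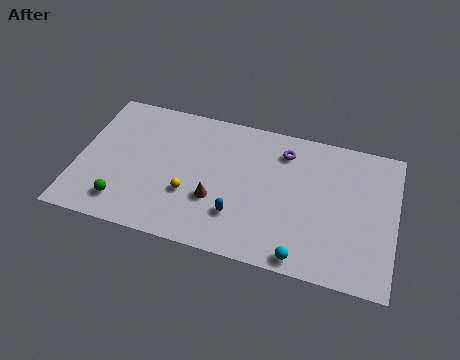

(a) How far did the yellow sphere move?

1.4

From (6.9, 4.5) to (6.2, 3.3), the yellow sphere covered √(0.7² + 1.2²) ≈ 1.4 units.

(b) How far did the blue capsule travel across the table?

3.0

From (11.7, 3.8) to (8.9, 2.6), the blue capsule covered √(2.8² + 1.2²) ≈ 3.0 units.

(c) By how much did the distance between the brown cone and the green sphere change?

+1.3

Before: roughly 3.8 units apart; after: 5.1. That's 1.3 units further apart.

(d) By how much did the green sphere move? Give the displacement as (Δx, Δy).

(-1.3, -0.3)

The green sphere was at about (4.0, 2.1) and moved to about (2.7, 1.8).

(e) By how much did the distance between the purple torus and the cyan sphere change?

+1.6

The distance was about 5.2 in the first image and 6.8 in the second, so they moved 1.6 units further apart.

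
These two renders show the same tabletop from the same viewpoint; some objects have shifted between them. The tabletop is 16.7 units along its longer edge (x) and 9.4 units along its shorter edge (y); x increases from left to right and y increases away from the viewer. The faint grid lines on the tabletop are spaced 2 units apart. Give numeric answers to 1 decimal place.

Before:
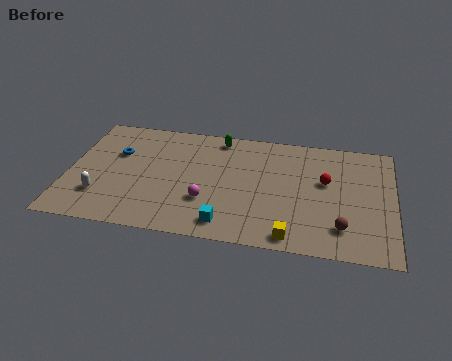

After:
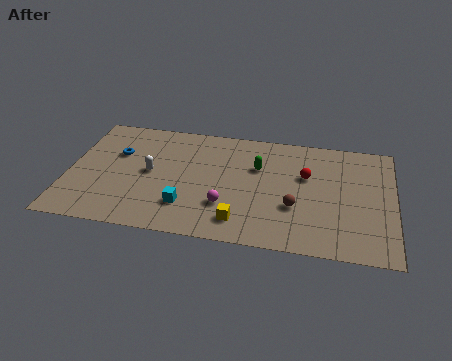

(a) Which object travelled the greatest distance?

the white capsule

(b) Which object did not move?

the blue torus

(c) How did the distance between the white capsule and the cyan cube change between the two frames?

-3.5

They were about 6.6 units apart before and 3.1 after — 3.5 units closer together.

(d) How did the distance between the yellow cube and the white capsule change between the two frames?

-4.2

They were about 9.9 units apart before and 5.7 after — 4.2 units closer together.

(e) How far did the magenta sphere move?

1.0

From (7.2, 3.0) to (8.2, 2.8), the magenta sphere covered √(1.0² + 0.2²) ≈ 1.0 units.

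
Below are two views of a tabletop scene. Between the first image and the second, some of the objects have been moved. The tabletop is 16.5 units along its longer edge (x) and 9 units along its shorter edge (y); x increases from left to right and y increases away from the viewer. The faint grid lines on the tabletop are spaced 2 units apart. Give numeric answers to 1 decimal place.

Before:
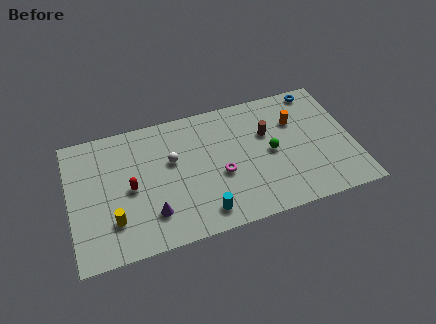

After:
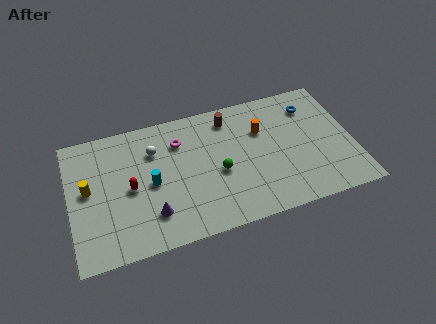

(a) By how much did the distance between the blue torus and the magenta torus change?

+0.3

Before: roughly 7.5 units apart; after: 7.8. That's 0.3 units further apart.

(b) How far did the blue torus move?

1.2

From (14.8, 8.1) to (14.3, 7.0), the blue torus covered √(0.5² + 1.1²) ≈ 1.2 units.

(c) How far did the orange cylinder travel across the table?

2.0

The orange cylinder was near (13.3, 6.2) before and (11.3, 6.1) after, so it travelled √(2.0² + 0.1²) ≈ 2.0 units.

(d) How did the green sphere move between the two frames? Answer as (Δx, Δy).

(-3.1, -0.5)

The green sphere was at about (11.7, 4.4) and moved to about (8.6, 3.9).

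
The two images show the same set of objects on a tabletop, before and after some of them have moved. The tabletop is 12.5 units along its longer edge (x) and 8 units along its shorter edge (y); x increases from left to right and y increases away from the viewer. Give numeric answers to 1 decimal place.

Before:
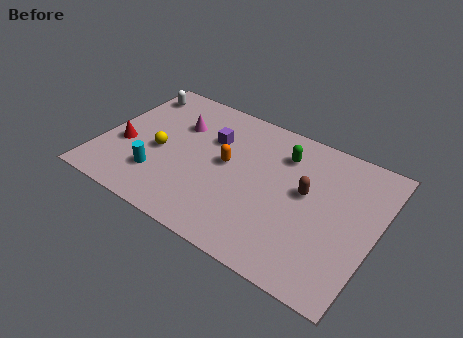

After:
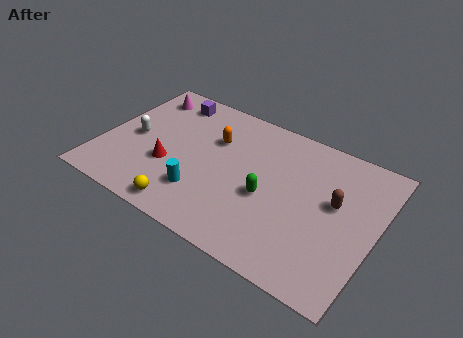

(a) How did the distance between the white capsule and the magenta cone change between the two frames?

+0.3

They were about 2.5 units apart before and 2.8 after — 0.3 units further apart.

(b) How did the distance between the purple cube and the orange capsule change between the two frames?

+1.4

The distance was about 1.4 in the first image and 2.8 in the second, so they moved 1.4 units further apart.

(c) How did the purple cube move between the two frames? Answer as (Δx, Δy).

(-2.3, 1.4)

The purple cube started near (4.8, 5.4) and ended near (2.5, 6.8).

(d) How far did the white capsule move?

2.8

From (0.9, 6.6) to (1.4, 3.8), the white capsule covered √(0.5² + 2.8²) ≈ 2.8 units.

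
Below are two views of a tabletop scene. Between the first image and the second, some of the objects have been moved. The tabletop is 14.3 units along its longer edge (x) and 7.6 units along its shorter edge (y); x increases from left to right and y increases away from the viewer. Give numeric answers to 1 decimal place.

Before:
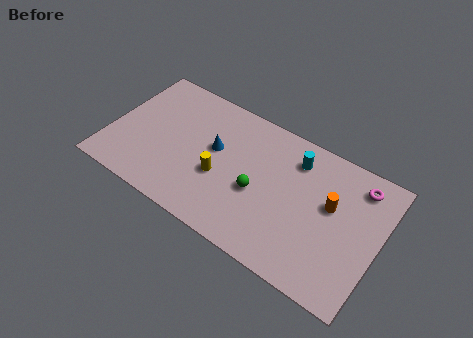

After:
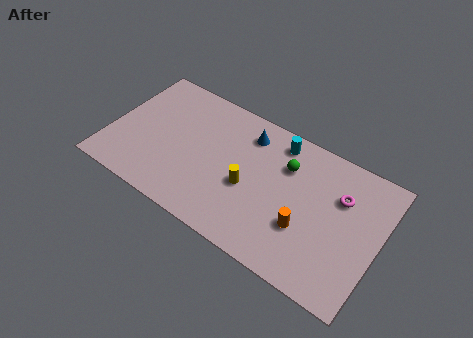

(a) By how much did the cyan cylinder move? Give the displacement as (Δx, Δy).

(-1.0, 0.5)

The cyan cylinder was at about (9.6, 6.0) and moved to about (8.6, 6.5).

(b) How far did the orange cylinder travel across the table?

2.2

The orange cylinder was near (11.7, 4.5) before and (10.6, 2.6) after, so it travelled √(1.1² + 1.9²) ≈ 2.2 units.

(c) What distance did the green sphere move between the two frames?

2.5

From (8.0, 3.2) to (9.2, 5.4), the green sphere covered √(1.2² + 2.2²) ≈ 2.5 units.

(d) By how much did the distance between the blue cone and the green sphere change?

-0.5

Before: roughly 2.8 units apart; after: 2.3. That's 0.5 units closer together.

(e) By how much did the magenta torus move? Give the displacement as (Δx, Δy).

(-0.8, -1.1)

From the two frames, the magenta torus sits at roughly (12.9, 6.3) before and (12.1, 5.2) after.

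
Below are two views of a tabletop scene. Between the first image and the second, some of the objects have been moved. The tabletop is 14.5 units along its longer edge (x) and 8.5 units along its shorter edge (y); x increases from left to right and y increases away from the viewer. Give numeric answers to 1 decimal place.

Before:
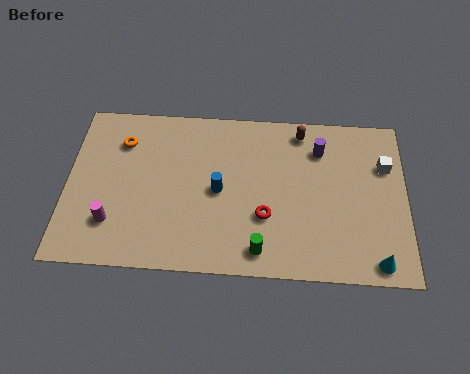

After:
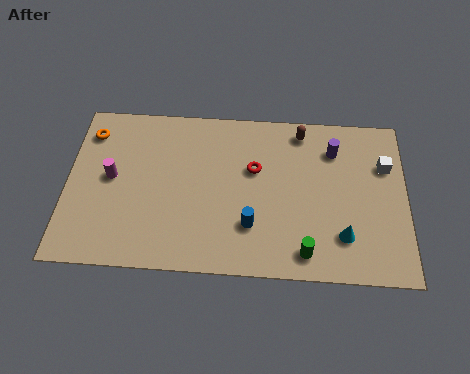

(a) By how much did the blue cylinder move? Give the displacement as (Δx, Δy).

(1.4, -1.7)

The blue cylinder was at about (6.5, 4.1) and moved to about (7.9, 2.4).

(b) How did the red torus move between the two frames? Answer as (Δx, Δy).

(-0.5, 2.4)

The red torus was at about (8.5, 2.9) and moved to about (8.0, 5.3).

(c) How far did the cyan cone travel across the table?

1.8

The cyan cone was near (13.2, 0.9) before and (11.8, 2.1) after, so it travelled √(1.4² + 1.2²) ≈ 1.8 units.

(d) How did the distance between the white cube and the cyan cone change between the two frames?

-0.8

The distance was about 4.9 in the first image and 4.1 in the second, so they moved 0.8 units closer together.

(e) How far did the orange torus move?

1.5

From (2.3, 6.4) to (0.9, 6.8), the orange torus covered √(1.4² + 0.4²) ≈ 1.5 units.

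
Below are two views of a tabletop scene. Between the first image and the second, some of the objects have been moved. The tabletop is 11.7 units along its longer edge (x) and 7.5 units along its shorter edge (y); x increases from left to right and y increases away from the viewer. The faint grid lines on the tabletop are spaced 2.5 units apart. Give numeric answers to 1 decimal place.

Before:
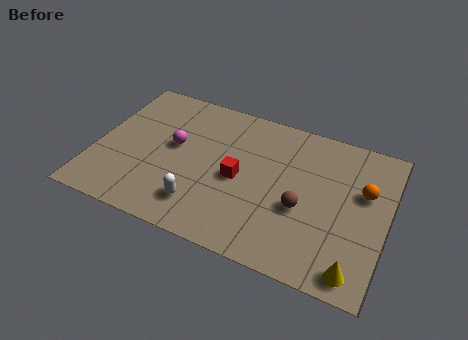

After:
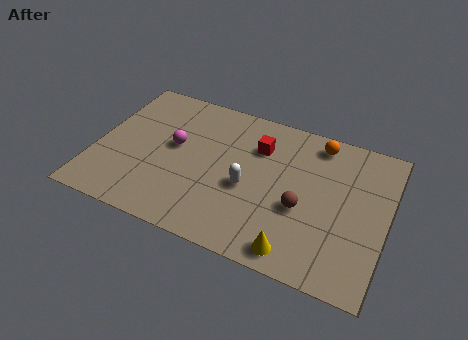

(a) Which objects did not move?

the brown sphere and the magenta sphere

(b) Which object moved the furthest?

the orange sphere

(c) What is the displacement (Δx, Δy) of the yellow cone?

(-2.3, 0.0)

The yellow cone started near (10.7, 0.9) and ended near (8.4, 0.9).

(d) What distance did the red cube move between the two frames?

2.0

From (5.8, 3.5) to (6.4, 5.4), the red cube covered √(0.6² + 1.9²) ≈ 2.0 units.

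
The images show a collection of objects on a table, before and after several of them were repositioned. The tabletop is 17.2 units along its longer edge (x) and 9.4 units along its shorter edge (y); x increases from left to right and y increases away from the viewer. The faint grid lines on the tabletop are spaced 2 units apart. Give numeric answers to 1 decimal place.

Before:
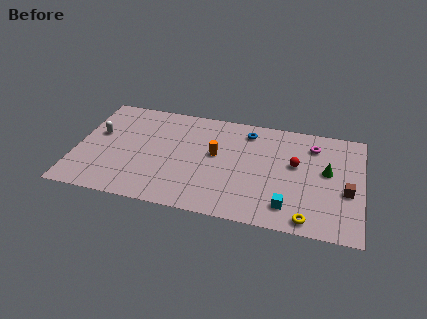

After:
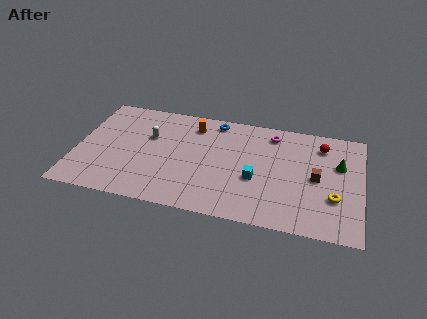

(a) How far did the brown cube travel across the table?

2.0

The brown cube was near (16.3, 3.8) before and (14.5, 4.6) after, so it travelled √(1.8² + 0.8²) ≈ 2.0 units.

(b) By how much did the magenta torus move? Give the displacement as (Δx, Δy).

(-2.5, 0.5)

The magenta torus was at about (14.2, 7.4) and moved to about (11.7, 7.9).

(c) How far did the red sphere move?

2.5

From (13.2, 5.5) to (14.7, 7.5), the red sphere covered √(1.5² + 2.0²) ≈ 2.5 units.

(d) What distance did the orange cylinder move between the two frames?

2.7

The orange cylinder was near (8.4, 5.3) before and (6.9, 7.6) after, so it travelled √(1.5² + 2.3²) ≈ 2.7 units.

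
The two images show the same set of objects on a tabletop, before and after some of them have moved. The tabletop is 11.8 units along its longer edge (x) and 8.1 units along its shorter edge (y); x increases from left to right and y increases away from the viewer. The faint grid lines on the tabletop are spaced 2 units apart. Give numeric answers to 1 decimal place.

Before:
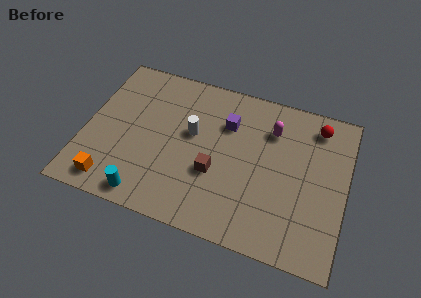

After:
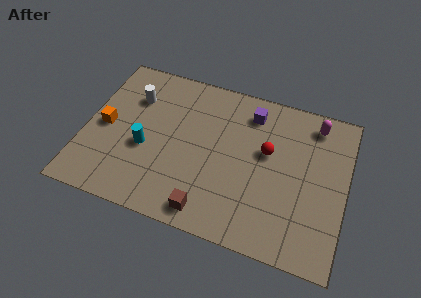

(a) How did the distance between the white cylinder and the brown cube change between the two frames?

+4.1

Before: roughly 2.1 units apart; after: 6.2. That's 4.1 units further apart.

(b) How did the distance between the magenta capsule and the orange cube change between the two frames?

+1.4

Before: roughly 8.4 units apart; after: 9.8. That's 1.4 units further apart.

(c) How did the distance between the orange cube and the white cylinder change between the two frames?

-2.7

Before: roughly 4.9 units apart; after: 2.2. That's 2.7 units closer together.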